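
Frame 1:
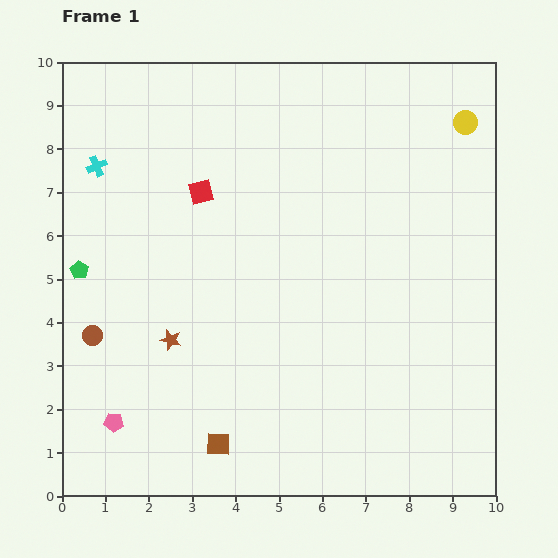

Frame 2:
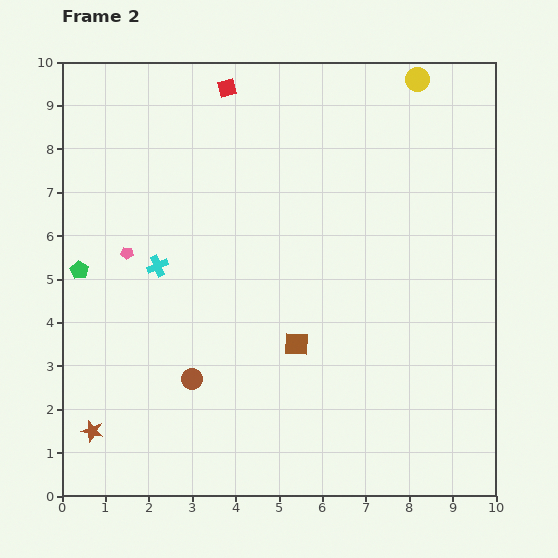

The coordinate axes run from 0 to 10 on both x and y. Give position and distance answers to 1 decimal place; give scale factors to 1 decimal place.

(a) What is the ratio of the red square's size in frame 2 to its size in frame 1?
0.7×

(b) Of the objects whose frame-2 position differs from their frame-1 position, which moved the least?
the yellow circle

(moved 1.5)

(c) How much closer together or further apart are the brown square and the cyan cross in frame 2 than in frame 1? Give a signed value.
-3.3

Distance in frame 1: 7.0. Distance in frame 2: 3.7.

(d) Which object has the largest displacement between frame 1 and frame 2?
the pink pentagon

(moved 3.9; next 2.9)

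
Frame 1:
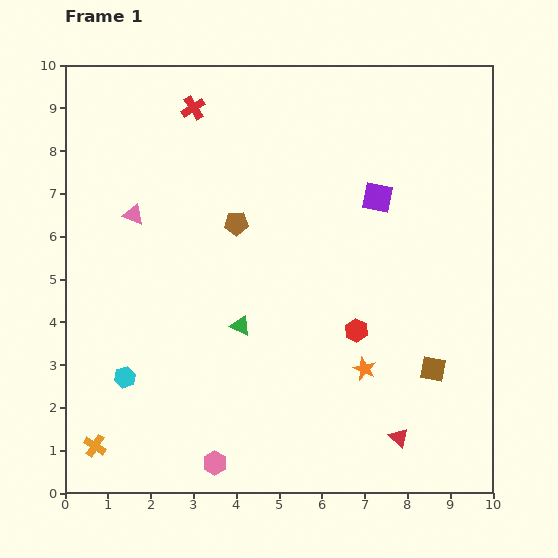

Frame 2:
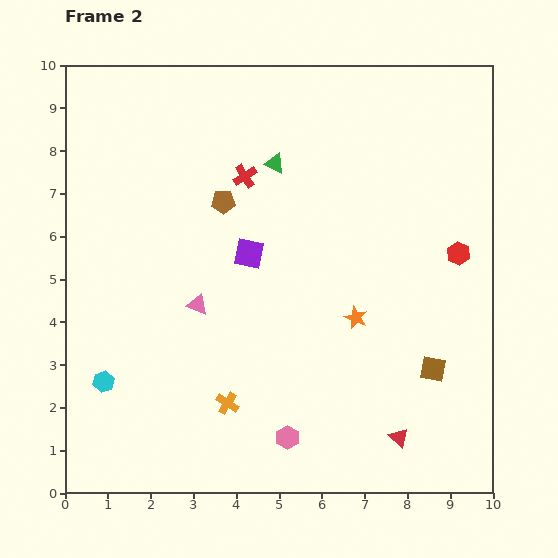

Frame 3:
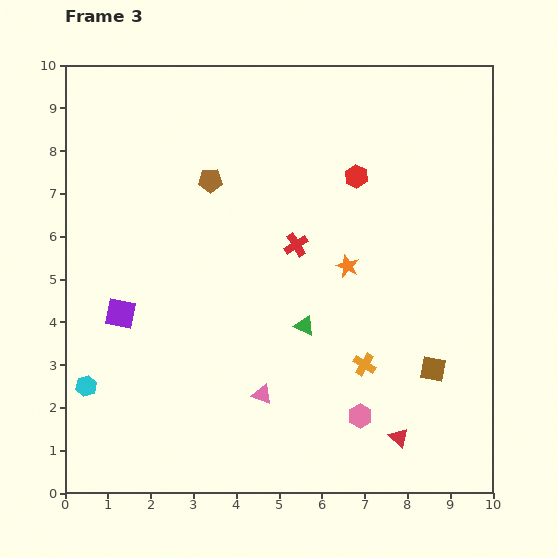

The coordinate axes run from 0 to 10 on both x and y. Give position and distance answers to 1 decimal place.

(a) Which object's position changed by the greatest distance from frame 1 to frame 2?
the green triangle

(moved 3.9; next 3.3)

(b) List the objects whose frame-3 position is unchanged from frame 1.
the brown square, the red triangle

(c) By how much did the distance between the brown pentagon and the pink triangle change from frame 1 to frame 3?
+2.7

Distance in frame 1: 2.4. Distance in frame 3: 5.1.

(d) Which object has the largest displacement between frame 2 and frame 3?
the green triangle

(moved 3.9; next 3.3)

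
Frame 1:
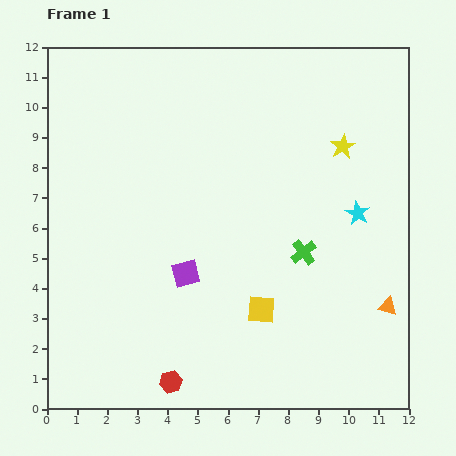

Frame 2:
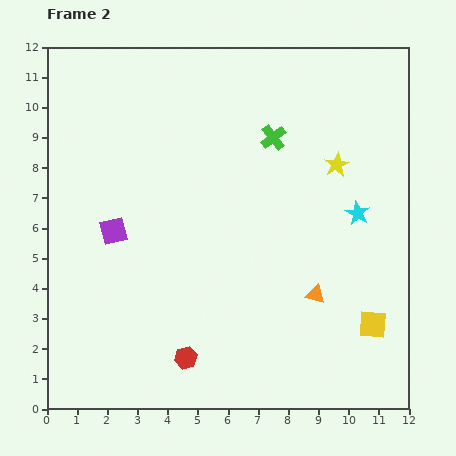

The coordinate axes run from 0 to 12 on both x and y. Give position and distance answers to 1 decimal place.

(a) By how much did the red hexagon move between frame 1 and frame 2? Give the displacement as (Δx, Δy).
(0.5, 0.8)

The red hexagon was at (4.1, 0.9) in frame 1 and (4.6, 1.7) in frame 2.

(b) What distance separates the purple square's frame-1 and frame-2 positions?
2.8

The purple square moved from (4.6, 4.5) to (2.2, 5.9), a distance of √(2.4² + 1.4²) ≈ 2.8.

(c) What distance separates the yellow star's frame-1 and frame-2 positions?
0.6

The yellow star moved from (9.8, 8.7) to (9.6, 8.1), a distance of √(0.2² + 0.6²) ≈ 0.6.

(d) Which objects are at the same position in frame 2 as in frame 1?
the cyan star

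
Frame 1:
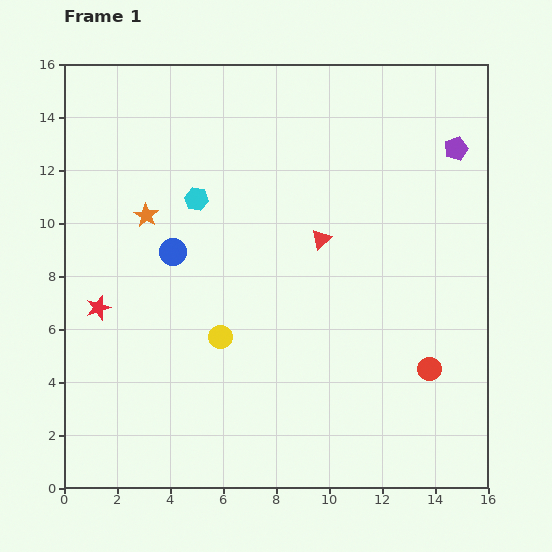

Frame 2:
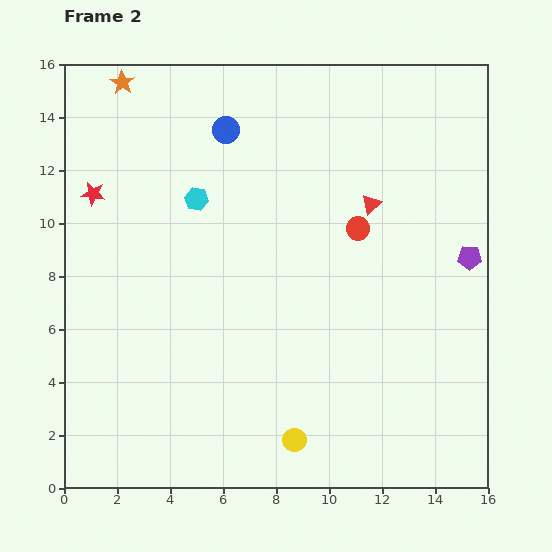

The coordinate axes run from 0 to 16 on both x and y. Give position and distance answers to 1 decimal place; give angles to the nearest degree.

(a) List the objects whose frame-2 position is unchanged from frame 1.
the cyan hexagon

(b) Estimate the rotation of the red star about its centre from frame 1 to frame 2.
26° clockwise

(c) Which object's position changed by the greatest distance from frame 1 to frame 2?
the red circle

(moved 5.9; next 5.1)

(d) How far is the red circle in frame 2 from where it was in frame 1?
5.9

The red circle moved from (13.8, 4.5) to (11.1, 9.8), a distance of √(2.7² + 5.3²) ≈ 5.9.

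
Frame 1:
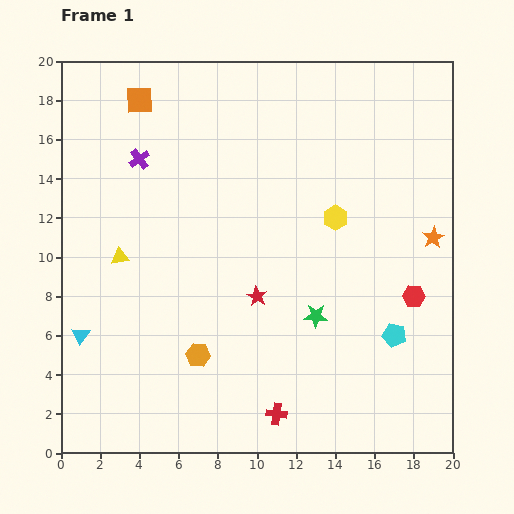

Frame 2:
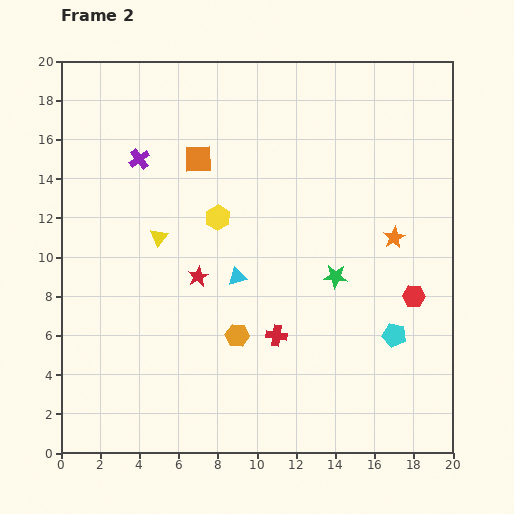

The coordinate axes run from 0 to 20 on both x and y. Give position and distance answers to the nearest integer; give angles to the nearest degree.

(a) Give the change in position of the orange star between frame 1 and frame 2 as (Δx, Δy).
(-2, 0)

The orange star was at (19, 11) in frame 1 and (17, 11) in frame 2.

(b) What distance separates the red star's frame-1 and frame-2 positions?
3

The red star moved from (10, 8) to (7, 9), a distance of √(3² + 1²) ≈ 3.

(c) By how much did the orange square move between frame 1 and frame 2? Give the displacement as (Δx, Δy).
(3, -3)

The orange square was at (4, 18) in frame 1 and (7, 15) in frame 2.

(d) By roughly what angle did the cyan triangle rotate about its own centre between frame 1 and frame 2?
41° clockwise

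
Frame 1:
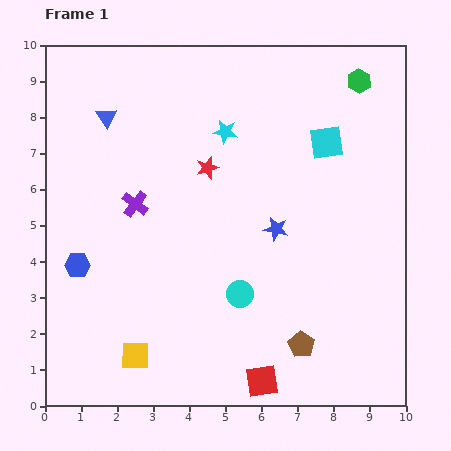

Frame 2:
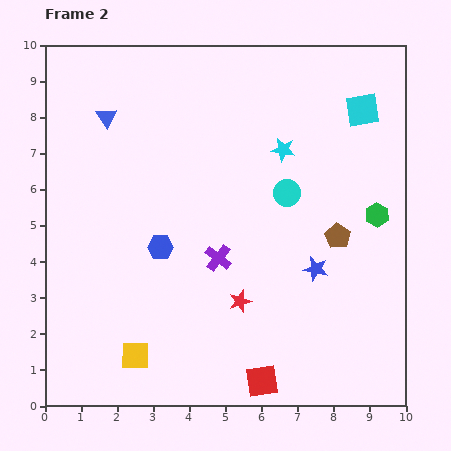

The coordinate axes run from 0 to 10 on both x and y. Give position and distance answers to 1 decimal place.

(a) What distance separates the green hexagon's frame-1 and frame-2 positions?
3.7

The green hexagon moved from (8.7, 9.0) to (9.2, 5.3), a distance of √(0.5² + 3.7²) ≈ 3.7.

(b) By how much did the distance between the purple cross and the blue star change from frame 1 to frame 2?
-1.3

Distance in frame 1: 4.0. Distance in frame 2: 2.7.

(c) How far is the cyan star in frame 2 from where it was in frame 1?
1.7

The cyan star moved from (5.0, 7.6) to (6.6, 7.1), a distance of √(1.6² + 0.5²) ≈ 1.7.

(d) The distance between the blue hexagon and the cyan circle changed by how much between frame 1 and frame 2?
-0.8

Distance in frame 1: 4.6. Distance in frame 2: 3.8.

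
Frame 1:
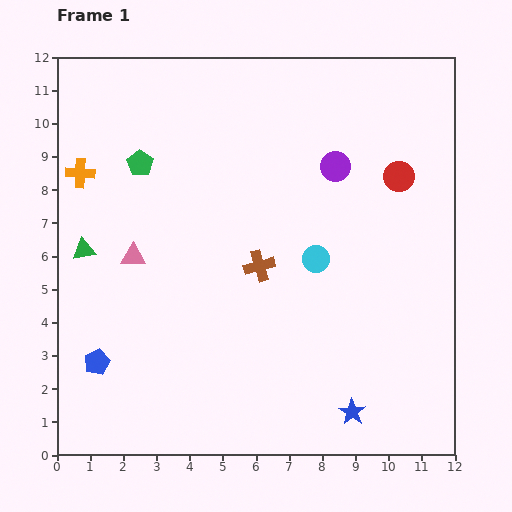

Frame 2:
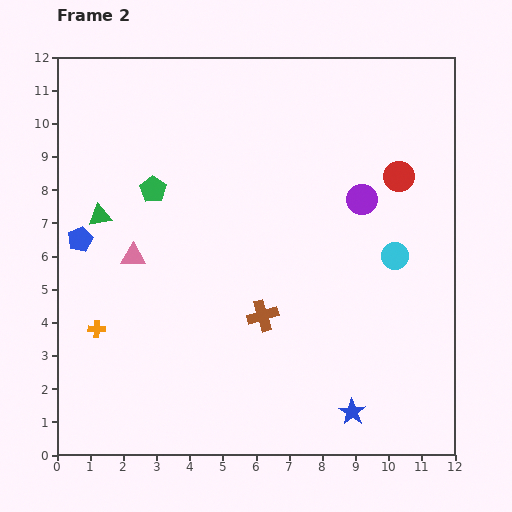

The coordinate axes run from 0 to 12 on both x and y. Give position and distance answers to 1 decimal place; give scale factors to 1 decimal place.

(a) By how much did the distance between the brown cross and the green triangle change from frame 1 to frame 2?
+0.4

Distance in frame 1: 5.3. Distance in frame 2: 5.7.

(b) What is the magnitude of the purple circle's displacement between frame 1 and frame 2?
1.3

The purple circle moved from (8.4, 8.7) to (9.2, 7.7), a distance of √(0.8² + 1.0²) ≈ 1.3.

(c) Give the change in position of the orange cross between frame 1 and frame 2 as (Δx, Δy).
(0.5, -4.7)

The orange cross was at (0.7, 8.5) in frame 1 and (1.2, 3.8) in frame 2.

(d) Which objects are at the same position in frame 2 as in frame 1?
the red circle, the pink triangle, the blue star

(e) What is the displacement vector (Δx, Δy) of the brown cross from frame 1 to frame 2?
(0.1, -1.5)

The brown cross was at (6.1, 5.7) in frame 1 and (6.2, 4.2) in frame 2.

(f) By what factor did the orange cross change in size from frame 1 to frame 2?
0.6×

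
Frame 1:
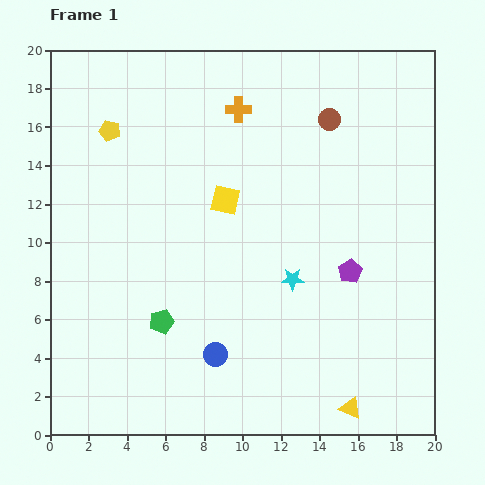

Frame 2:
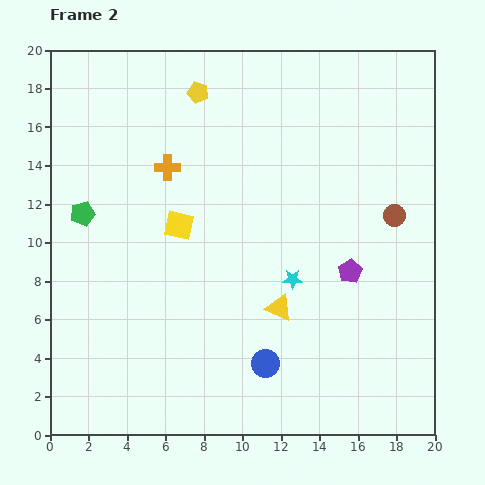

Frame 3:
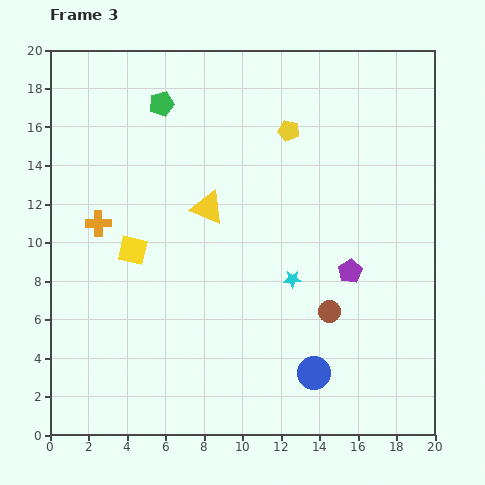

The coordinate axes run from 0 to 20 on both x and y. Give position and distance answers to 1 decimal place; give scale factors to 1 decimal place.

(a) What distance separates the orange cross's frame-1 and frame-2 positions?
4.8

The orange cross moved from (9.8, 16.9) to (6.1, 13.9), a distance of √(3.7² + 3.0²) ≈ 4.8.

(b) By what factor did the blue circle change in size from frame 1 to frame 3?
1.4×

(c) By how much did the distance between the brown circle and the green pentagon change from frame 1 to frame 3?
+0.3

Distance in frame 1: 13.6. Distance in frame 3: 13.9.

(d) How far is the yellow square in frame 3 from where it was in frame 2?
2.7

The yellow square moved from (6.7, 10.9) to (4.3, 9.6), a distance of √(2.4² + 1.3²) ≈ 2.7.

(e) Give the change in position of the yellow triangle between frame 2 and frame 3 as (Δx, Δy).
(-3.7, 5.2)

The yellow triangle was at (11.9, 6.6) in frame 2 and (8.2, 11.8) in frame 3.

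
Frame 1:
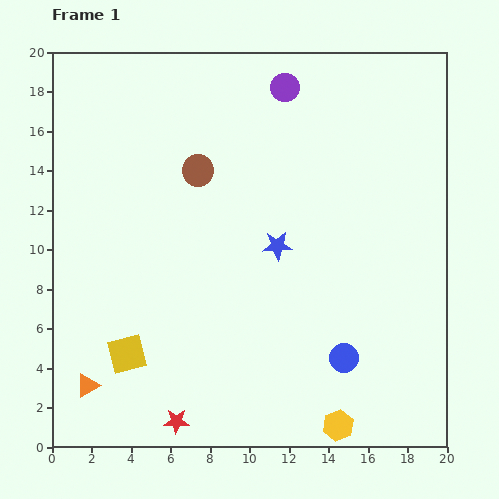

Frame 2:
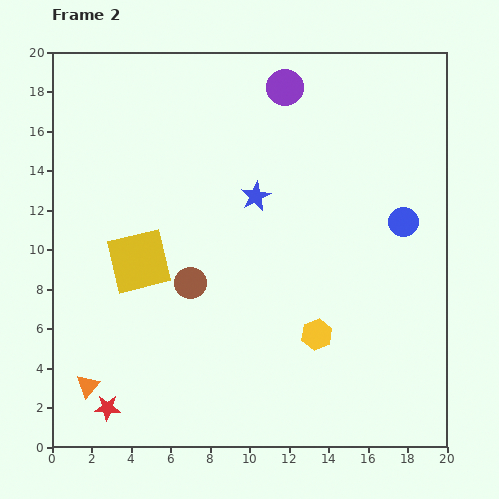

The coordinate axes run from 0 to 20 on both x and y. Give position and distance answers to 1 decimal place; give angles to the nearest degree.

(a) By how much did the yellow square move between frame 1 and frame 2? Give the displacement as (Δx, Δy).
(0.6, 4.7)

The yellow square was at (3.8, 4.7) in frame 1 and (4.4, 9.4) in frame 2.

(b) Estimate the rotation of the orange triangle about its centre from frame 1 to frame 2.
19° counter-clockwise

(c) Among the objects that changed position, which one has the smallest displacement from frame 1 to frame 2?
the blue star

(moved 2.7)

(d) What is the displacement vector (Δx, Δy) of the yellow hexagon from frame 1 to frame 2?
(-1.1, 4.6)

The yellow hexagon was at (14.5, 1.1) in frame 1 and (13.4, 5.7) in frame 2.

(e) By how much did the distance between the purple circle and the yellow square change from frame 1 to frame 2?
-4.2

Distance in frame 1: 15.7. Distance in frame 2: 11.5.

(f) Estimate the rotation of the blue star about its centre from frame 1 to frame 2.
25° counter-clockwise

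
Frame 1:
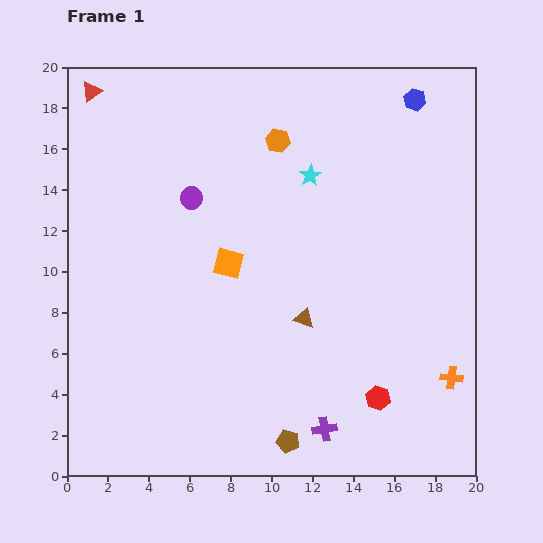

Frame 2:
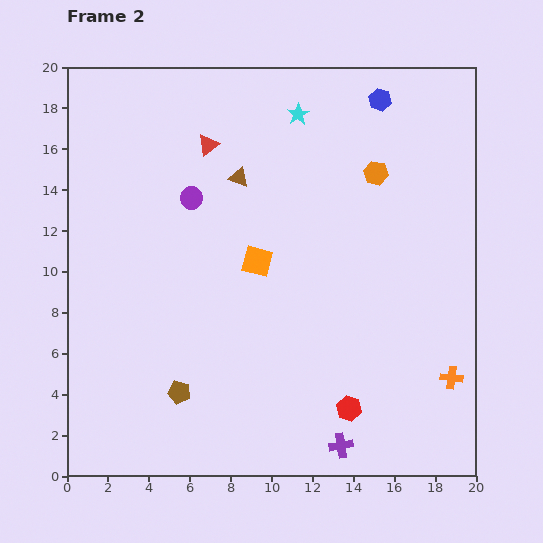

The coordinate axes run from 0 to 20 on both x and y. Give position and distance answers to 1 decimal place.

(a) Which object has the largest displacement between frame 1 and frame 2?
the brown triangle

(moved 7.6; next 6.3)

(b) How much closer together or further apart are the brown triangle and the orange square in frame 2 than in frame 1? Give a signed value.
-0.4

Distance in frame 1: 4.6. Distance in frame 2: 4.2.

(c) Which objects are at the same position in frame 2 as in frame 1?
the orange cross, the purple circle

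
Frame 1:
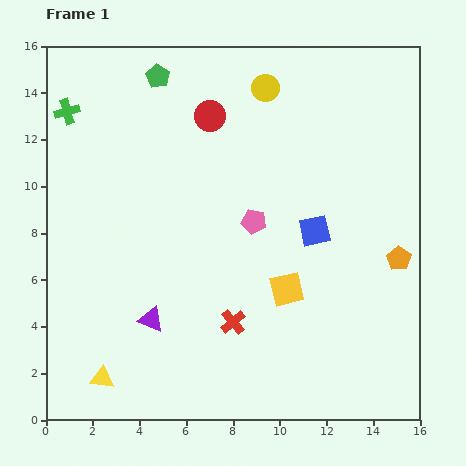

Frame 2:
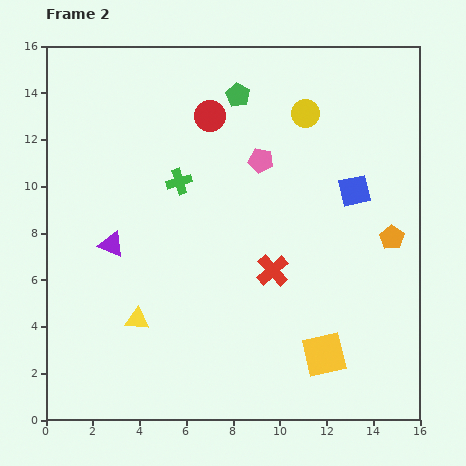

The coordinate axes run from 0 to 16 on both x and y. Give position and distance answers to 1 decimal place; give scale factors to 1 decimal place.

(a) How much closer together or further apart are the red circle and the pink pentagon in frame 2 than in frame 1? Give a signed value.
-2.0

Distance in frame 1: 4.9. Distance in frame 2: 2.9.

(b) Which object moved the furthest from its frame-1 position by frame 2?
the green cross

(moved 5.7; next 3.6)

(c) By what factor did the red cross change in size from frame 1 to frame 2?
1.3×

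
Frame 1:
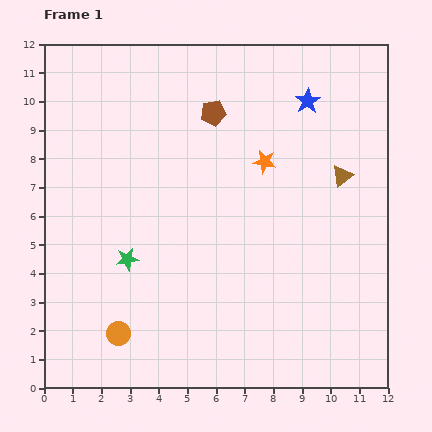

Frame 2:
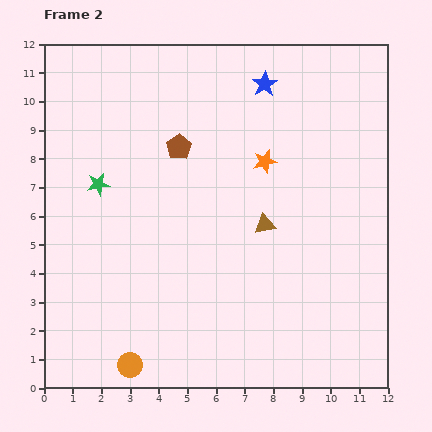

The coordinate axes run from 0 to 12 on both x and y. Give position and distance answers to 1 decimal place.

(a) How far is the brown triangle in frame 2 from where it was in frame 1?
3.2

The brown triangle moved from (10.4, 7.4) to (7.7, 5.7), a distance of √(2.7² + 1.7²) ≈ 3.2.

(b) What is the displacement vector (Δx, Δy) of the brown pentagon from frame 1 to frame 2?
(-1.2, -1.2)

The brown pentagon was at (5.9, 9.6) in frame 1 and (4.7, 8.4) in frame 2.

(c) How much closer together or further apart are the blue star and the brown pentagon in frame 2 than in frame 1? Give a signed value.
+0.4

Distance in frame 1: 3.3. Distance in frame 2: 3.7.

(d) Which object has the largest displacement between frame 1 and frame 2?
the brown triangle

(moved 3.2; next 2.8)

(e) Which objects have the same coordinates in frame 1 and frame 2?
the orange star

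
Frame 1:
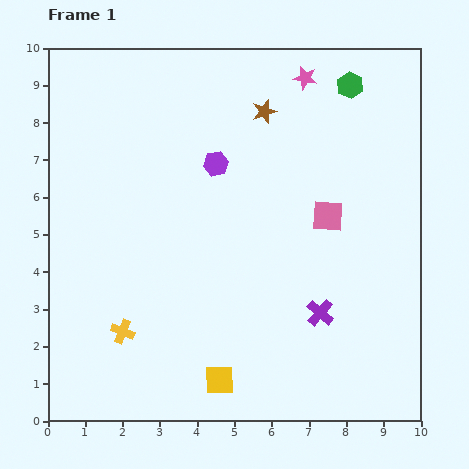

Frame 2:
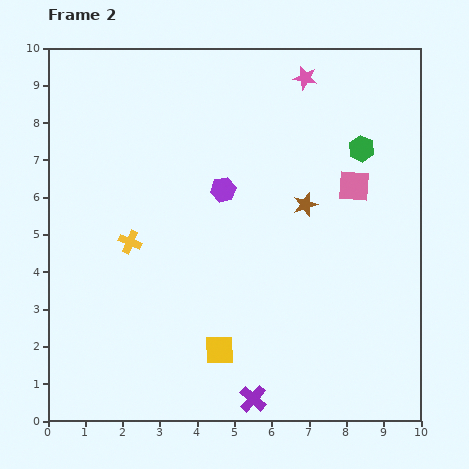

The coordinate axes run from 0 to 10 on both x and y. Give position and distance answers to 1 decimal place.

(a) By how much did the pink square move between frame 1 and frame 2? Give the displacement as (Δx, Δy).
(0.7, 0.8)

The pink square was at (7.5, 5.5) in frame 1 and (8.2, 6.3) in frame 2.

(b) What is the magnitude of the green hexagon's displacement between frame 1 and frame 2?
1.7

The green hexagon moved from (8.1, 9.0) to (8.4, 7.3), a distance of √(0.3² + 1.7²) ≈ 1.7.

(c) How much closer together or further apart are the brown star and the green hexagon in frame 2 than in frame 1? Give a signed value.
-0.3

Distance in frame 1: 2.4. Distance in frame 2: 2.1.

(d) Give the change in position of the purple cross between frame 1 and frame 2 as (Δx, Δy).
(-1.8, -2.3)

The purple cross was at (7.3, 2.9) in frame 1 and (5.5, 0.6) in frame 2.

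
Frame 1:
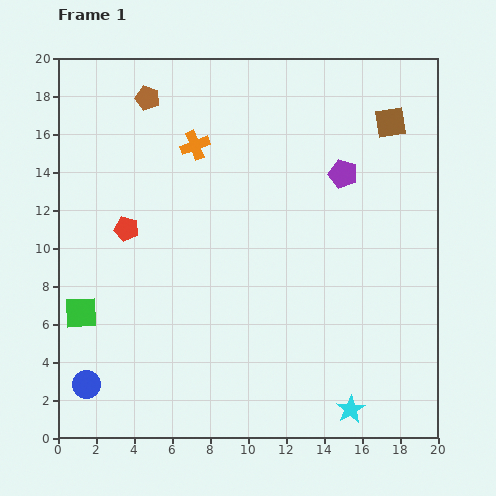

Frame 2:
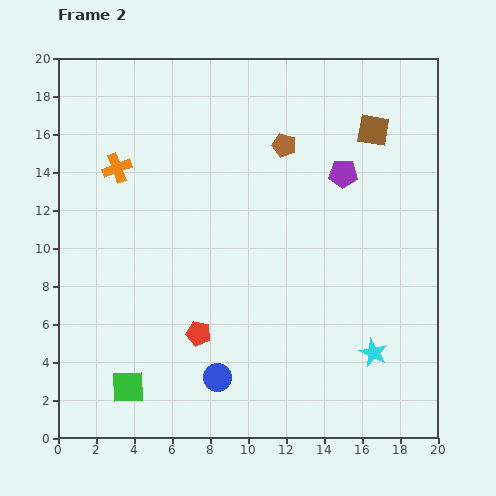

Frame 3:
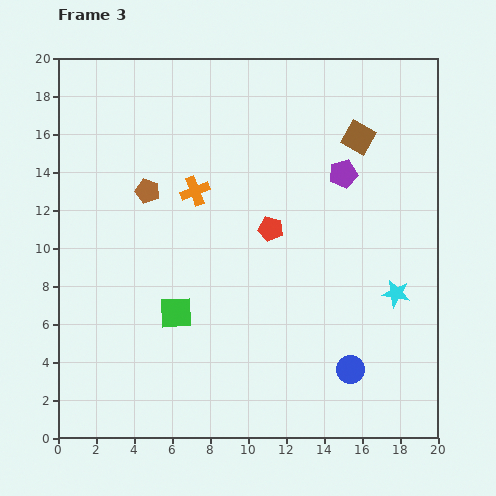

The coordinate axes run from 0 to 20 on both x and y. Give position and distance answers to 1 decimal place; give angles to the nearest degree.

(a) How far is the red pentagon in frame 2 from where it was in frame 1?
6.7

The red pentagon moved from (3.6, 11.0) to (7.4, 5.5), a distance of √(3.8² + 5.5²) ≈ 6.7.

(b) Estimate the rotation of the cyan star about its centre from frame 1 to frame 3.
30° counter-clockwise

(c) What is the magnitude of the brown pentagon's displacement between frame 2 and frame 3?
7.6

The brown pentagon moved from (11.9, 15.4) to (4.7, 13.0), a distance of √(7.2² + 2.4²) ≈ 7.6.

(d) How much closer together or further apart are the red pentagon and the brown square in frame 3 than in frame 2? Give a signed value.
-7.5

Distance in frame 2: 14.1. Distance in frame 3: 6.6.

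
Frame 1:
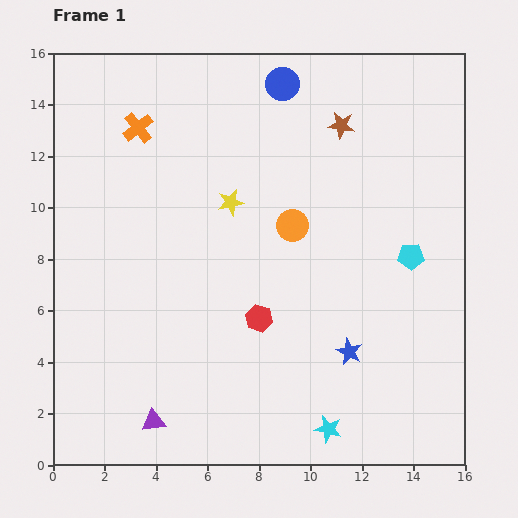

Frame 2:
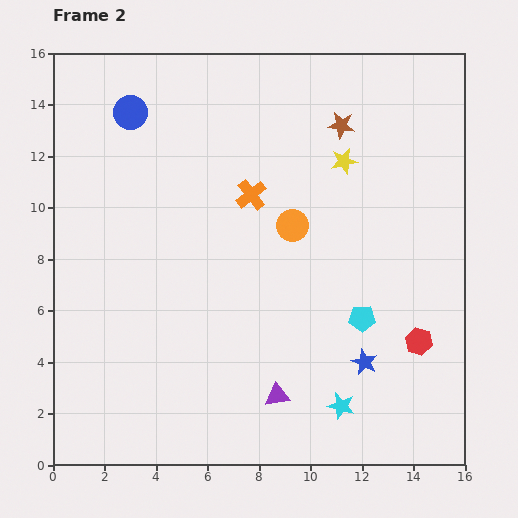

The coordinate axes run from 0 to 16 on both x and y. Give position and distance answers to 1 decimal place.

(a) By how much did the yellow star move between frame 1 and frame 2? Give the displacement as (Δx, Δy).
(4.4, 1.6)

The yellow star was at (6.9, 10.2) in frame 1 and (11.3, 11.8) in frame 2.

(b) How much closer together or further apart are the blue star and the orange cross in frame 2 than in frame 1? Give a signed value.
-4.2

Distance in frame 1: 12.0. Distance in frame 2: 7.8.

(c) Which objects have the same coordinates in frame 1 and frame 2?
the brown star, the orange circle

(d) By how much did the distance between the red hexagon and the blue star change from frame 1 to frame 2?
-1.5

Distance in frame 1: 3.7. Distance in frame 2: 2.2.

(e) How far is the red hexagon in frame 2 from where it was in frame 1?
6.3

The red hexagon moved from (8.0, 5.7) to (14.2, 4.8), a distance of √(6.2² + 0.9²) ≈ 6.3.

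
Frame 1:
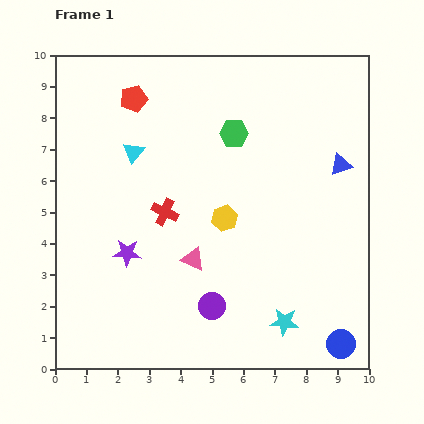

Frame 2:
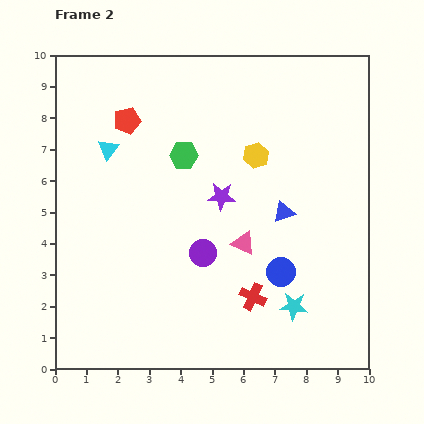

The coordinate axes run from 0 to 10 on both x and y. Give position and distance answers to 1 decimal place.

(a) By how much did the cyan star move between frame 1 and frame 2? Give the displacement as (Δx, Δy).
(0.3, 0.5)

The cyan star was at (7.3, 1.5) in frame 1 and (7.6, 2.0) in frame 2.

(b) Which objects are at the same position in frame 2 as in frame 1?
none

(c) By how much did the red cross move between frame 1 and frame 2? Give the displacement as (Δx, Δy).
(2.8, -2.7)

The red cross was at (3.5, 5.0) in frame 1 and (6.3, 2.3) in frame 2.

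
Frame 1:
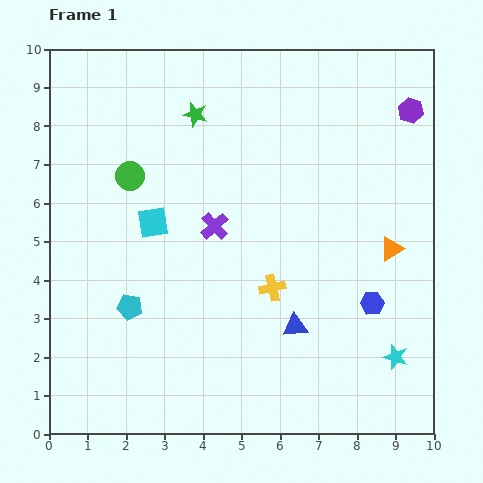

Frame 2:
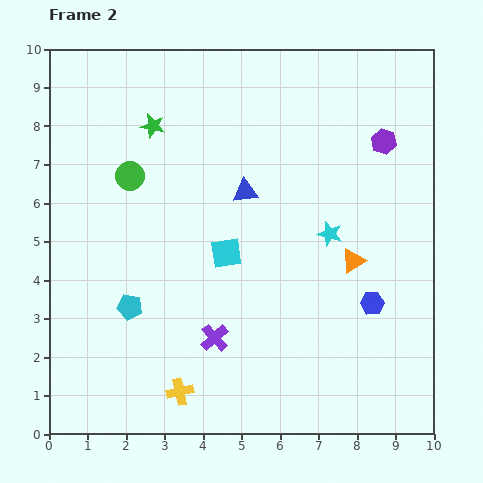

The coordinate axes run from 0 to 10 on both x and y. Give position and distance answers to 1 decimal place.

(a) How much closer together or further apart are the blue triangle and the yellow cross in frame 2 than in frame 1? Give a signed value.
+4.3

Distance in frame 1: 1.2. Distance in frame 2: 5.5.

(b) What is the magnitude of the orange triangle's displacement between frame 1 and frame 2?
1.0

The orange triangle moved from (8.9, 4.8) to (7.9, 4.5), a distance of √(1.0² + 0.3²) ≈ 1.0.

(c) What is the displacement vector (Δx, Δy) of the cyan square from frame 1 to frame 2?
(1.9, -0.8)

The cyan square was at (2.7, 5.5) in frame 1 and (4.6, 4.7) in frame 2.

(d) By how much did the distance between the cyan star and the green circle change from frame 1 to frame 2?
-2.9

Distance in frame 1: 8.3. Distance in frame 2: 5.4.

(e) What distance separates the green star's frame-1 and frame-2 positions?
1.1

The green star moved from (3.8, 8.3) to (2.7, 8.0), a distance of √(1.1² + 0.3²) ≈ 1.1.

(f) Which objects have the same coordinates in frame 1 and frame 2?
the cyan pentagon, the blue hexagon, the green circle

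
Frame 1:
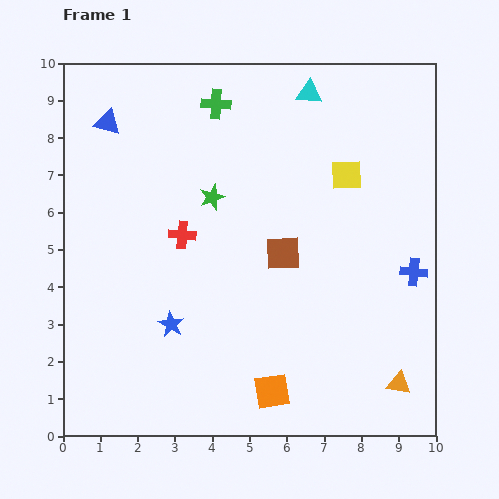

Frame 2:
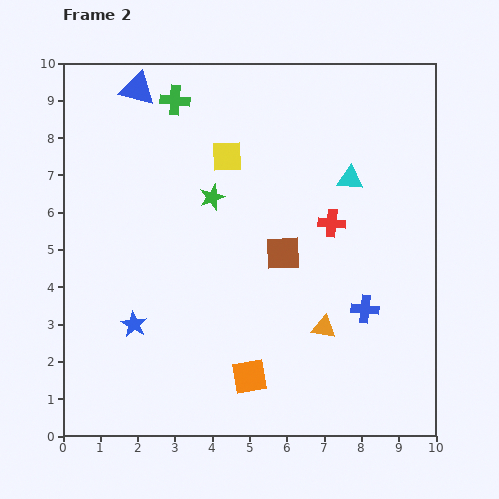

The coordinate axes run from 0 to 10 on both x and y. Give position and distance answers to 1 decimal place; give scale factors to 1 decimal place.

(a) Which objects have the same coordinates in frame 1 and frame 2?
the green star, the brown square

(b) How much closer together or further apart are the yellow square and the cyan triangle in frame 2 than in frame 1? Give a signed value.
+1.0

Distance in frame 1: 2.4. Distance in frame 2: 3.4.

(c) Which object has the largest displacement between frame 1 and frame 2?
the red cross

(moved 4.0; next 3.2)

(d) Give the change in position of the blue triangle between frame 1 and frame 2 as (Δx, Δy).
(0.8, 0.9)

The blue triangle was at (1.2, 8.4) in frame 1 and (2.0, 9.3) in frame 2.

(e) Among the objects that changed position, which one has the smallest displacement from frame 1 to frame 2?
the orange square

(moved 0.7)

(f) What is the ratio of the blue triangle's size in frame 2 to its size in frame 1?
1.3×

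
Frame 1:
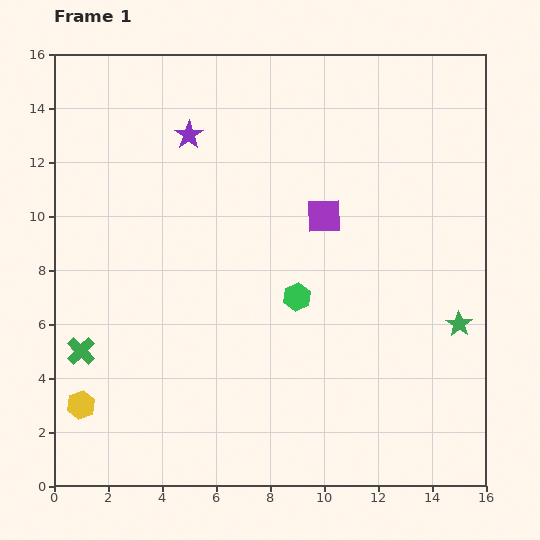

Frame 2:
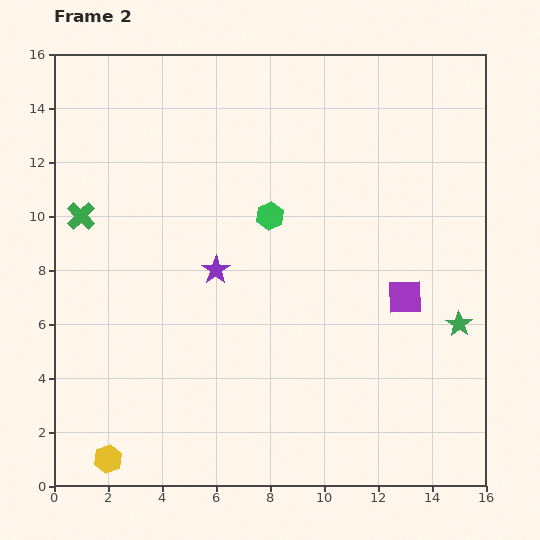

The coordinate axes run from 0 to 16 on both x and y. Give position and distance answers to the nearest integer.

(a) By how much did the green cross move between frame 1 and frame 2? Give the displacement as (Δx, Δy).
(0, 5)

The green cross was at (1, 5) in frame 1 and (1, 10) in frame 2.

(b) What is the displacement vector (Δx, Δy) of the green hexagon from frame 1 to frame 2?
(-1, 3)

The green hexagon was at (9, 7) in frame 1 and (8, 10) in frame 2.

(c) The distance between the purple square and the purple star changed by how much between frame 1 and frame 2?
+1

Distance in frame 1: 6. Distance in frame 2: 7.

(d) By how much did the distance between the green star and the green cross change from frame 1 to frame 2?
+1

Distance in frame 1: 14. Distance in frame 2: 15.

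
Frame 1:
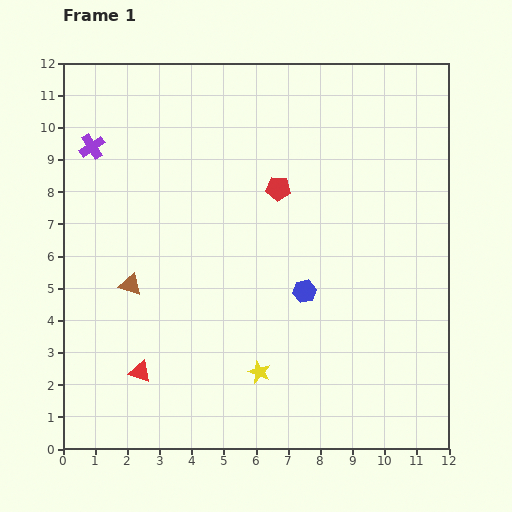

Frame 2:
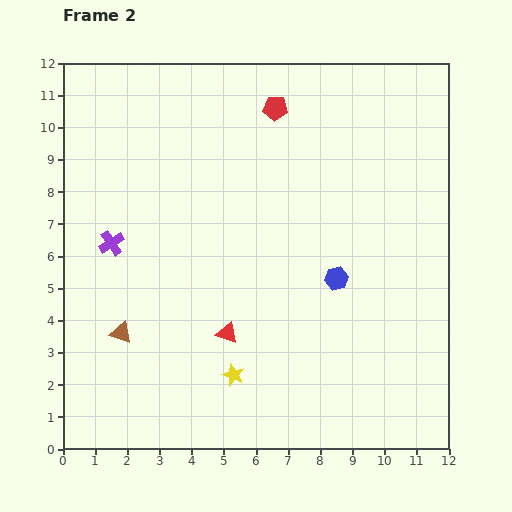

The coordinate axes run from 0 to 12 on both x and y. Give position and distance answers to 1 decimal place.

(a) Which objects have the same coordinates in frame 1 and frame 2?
none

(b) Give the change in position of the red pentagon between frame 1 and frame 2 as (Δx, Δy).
(-0.1, 2.5)

The red pentagon was at (6.7, 8.1) in frame 1 and (6.6, 10.6) in frame 2.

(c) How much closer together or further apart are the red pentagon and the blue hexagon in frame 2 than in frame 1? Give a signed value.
+2.3

Distance in frame 1: 3.3. Distance in frame 2: 5.6.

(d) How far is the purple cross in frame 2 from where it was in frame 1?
3.1

The purple cross moved from (0.9, 9.4) to (1.5, 6.4), a distance of √(0.6² + 3.0²) ≈ 3.1.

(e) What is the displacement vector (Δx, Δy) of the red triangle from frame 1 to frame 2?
(2.7, 1.2)

The red triangle was at (2.4, 2.4) in frame 1 and (5.1, 3.6) in frame 2.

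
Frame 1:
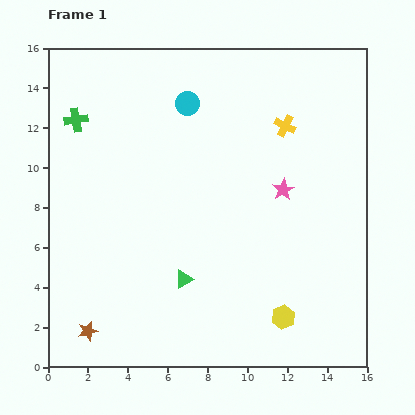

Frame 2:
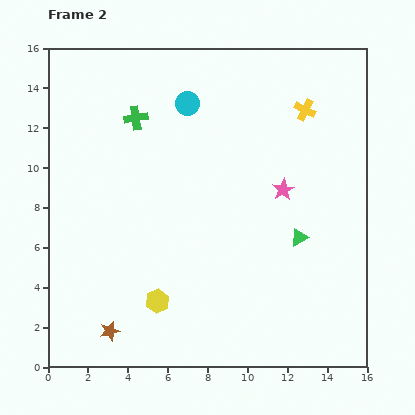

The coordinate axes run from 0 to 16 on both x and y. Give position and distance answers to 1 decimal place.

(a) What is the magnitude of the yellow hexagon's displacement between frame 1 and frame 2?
6.4

The yellow hexagon moved from (11.8, 2.5) to (5.5, 3.3), a distance of √(6.3² + 0.8²) ≈ 6.4.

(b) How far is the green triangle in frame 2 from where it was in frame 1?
6.2

The green triangle moved from (6.8, 4.4) to (12.6, 6.5), a distance of √(5.8² + 2.1²) ≈ 6.2.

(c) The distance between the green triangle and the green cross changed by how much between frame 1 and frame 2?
+0.5

Distance in frame 1: 9.7. Distance in frame 2: 10.2.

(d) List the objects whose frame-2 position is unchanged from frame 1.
the pink star, the cyan circle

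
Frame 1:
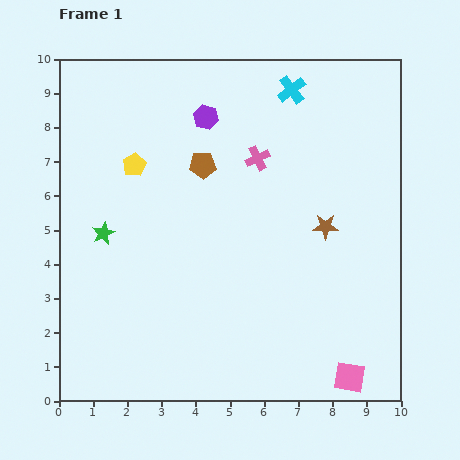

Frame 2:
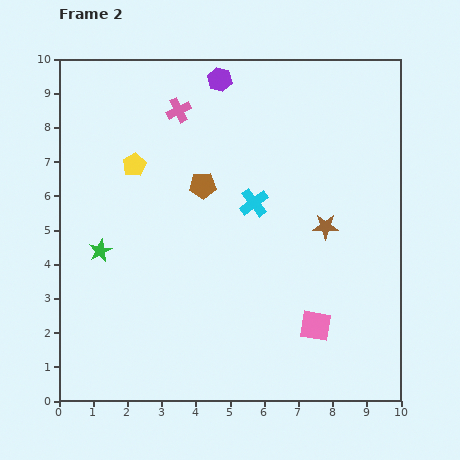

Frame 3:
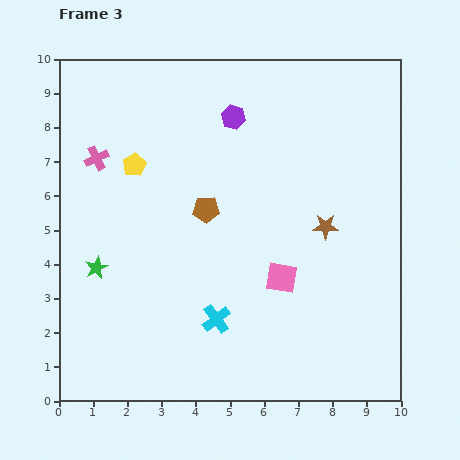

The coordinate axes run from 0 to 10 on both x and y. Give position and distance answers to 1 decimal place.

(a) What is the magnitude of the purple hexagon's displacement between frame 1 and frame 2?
1.2

The purple hexagon moved from (4.3, 8.3) to (4.7, 9.4), a distance of √(0.4² + 1.1²) ≈ 1.2.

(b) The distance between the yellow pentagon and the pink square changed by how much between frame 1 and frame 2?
-1.7

Distance in frame 1: 8.8. Distance in frame 2: 7.1.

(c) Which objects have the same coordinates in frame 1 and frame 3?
the yellow pentagon, the brown star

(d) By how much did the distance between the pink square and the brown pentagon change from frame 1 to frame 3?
-4.5

Distance in frame 1: 7.5. Distance in frame 3: 3.0.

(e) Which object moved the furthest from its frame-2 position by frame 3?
the cyan cross

(moved 3.6; next 2.8)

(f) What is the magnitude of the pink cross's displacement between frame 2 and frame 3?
2.8

The pink cross moved from (3.5, 8.5) to (1.1, 7.1), a distance of √(2.4² + 1.4²) ≈ 2.8.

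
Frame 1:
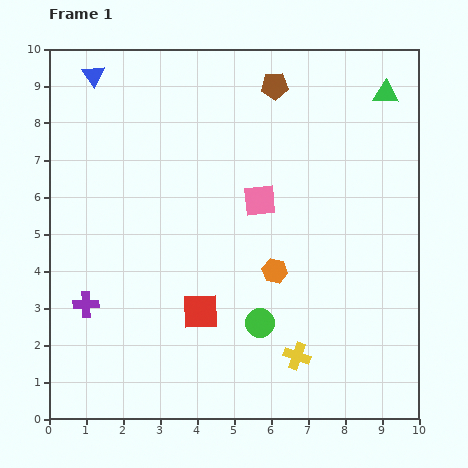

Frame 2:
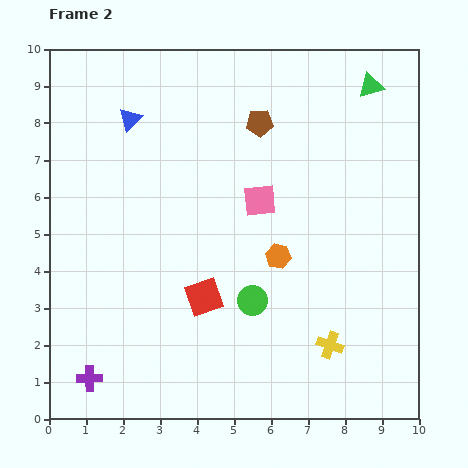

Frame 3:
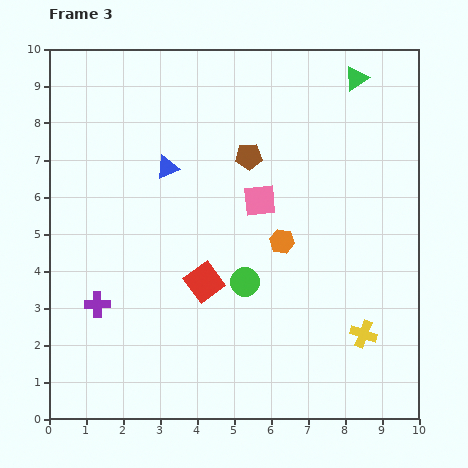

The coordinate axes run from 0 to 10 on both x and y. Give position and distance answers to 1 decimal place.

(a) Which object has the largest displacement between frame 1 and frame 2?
the purple cross

(moved 2.0; next 1.6)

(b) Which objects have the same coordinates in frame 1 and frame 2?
the pink square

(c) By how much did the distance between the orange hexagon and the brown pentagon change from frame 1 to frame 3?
-2.5

Distance in frame 1: 5.0. Distance in frame 3: 2.5.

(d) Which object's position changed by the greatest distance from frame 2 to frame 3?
the purple cross

(moved 2.0; next 1.6)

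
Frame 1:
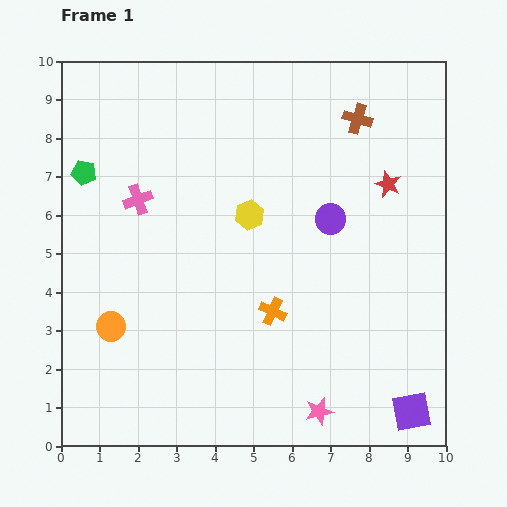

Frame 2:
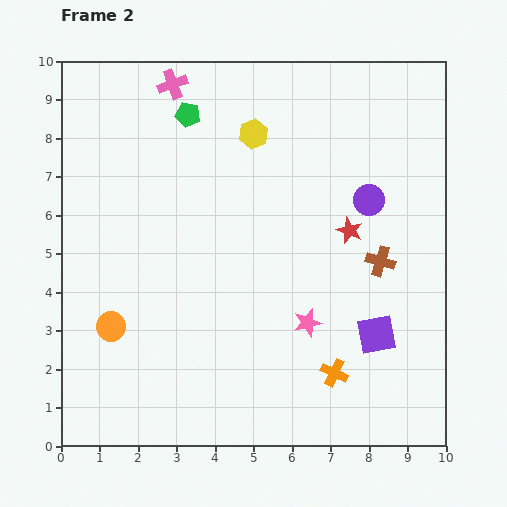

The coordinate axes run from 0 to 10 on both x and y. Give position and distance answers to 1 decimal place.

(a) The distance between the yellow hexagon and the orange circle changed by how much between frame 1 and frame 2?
+1.6

Distance in frame 1: 4.6. Distance in frame 2: 6.2.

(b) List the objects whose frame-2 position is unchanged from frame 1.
the orange circle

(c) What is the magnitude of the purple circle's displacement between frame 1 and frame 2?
1.1

The purple circle moved from (7.0, 5.9) to (8.0, 6.4), a distance of √(1.0² + 0.5²) ≈ 1.1.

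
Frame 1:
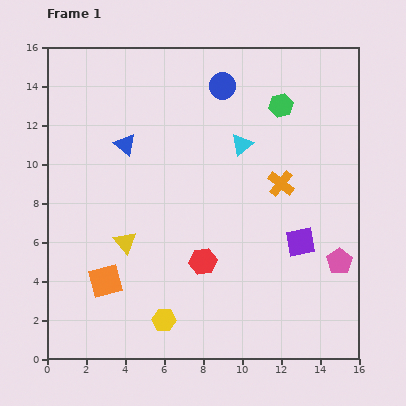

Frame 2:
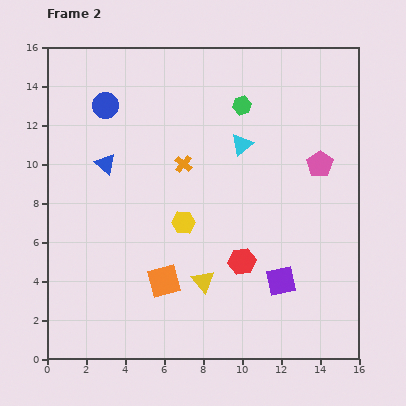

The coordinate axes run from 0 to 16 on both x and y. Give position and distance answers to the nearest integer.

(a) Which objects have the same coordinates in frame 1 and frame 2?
the cyan triangle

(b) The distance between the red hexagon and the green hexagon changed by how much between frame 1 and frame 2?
-1

Distance in frame 1: 9. Distance in frame 2: 8.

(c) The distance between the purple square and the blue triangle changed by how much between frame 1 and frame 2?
+1

Distance in frame 1: 10. Distance in frame 2: 11.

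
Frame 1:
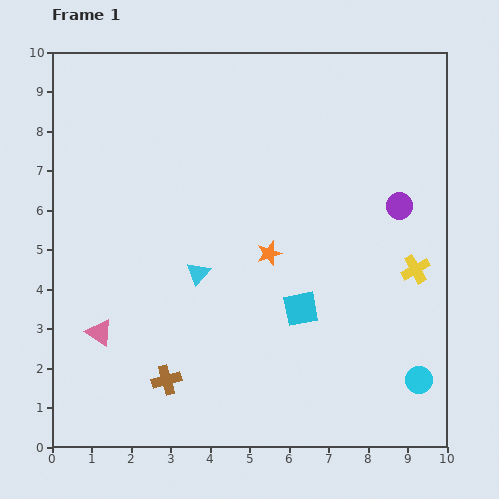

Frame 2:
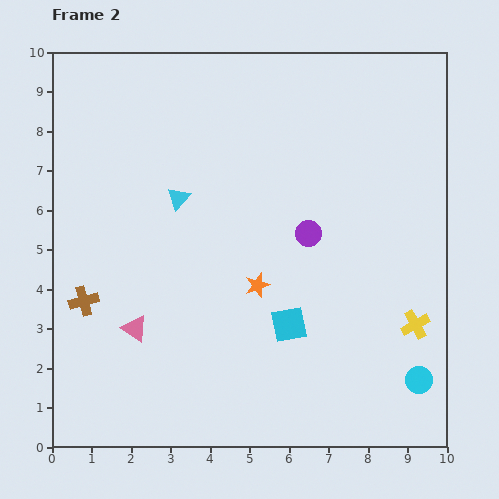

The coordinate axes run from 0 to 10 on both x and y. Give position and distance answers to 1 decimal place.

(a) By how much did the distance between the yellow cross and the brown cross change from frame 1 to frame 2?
+1.5

Distance in frame 1: 6.9. Distance in frame 2: 8.4.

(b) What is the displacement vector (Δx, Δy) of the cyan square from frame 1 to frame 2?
(-0.3, -0.4)

The cyan square was at (6.3, 3.5) in frame 1 and (6.0, 3.1) in frame 2.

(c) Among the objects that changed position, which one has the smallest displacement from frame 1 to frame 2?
the cyan square

(moved 0.5)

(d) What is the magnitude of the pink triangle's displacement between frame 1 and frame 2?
0.9

The pink triangle moved from (1.2, 2.9) to (2.1, 3.0), a distance of √(0.9² + 0.1²) ≈ 0.9.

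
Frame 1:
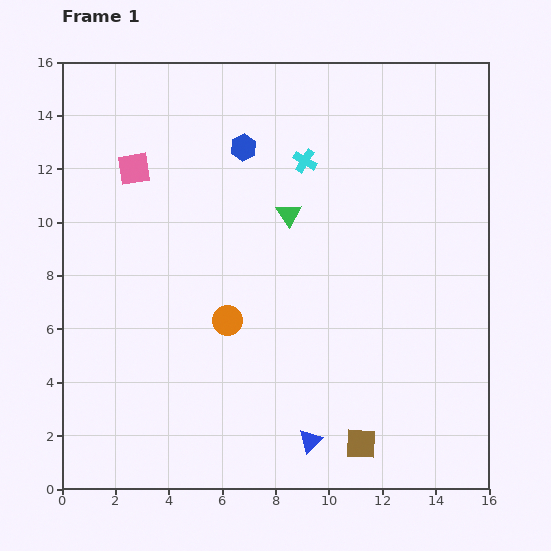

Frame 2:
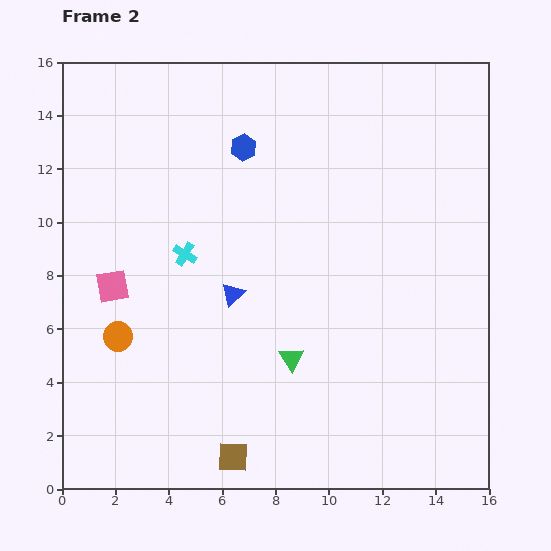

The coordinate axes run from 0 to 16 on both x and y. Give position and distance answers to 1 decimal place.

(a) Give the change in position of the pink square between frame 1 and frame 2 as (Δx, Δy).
(-0.8, -4.4)

The pink square was at (2.7, 12.0) in frame 1 and (1.9, 7.6) in frame 2.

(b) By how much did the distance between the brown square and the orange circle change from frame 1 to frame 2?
-0.6

Distance in frame 1: 6.8. Distance in frame 2: 6.2.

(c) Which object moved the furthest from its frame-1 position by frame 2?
the blue triangle

(moved 6.2; next 5.7)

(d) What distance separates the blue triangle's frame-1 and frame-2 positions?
6.2

The blue triangle moved from (9.3, 1.8) to (6.4, 7.3), a distance of √(2.9² + 5.5²) ≈ 6.2.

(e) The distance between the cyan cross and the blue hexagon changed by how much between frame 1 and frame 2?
+2.2

Distance in frame 1: 2.4. Distance in frame 2: 4.6.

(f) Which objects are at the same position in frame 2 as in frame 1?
the blue hexagon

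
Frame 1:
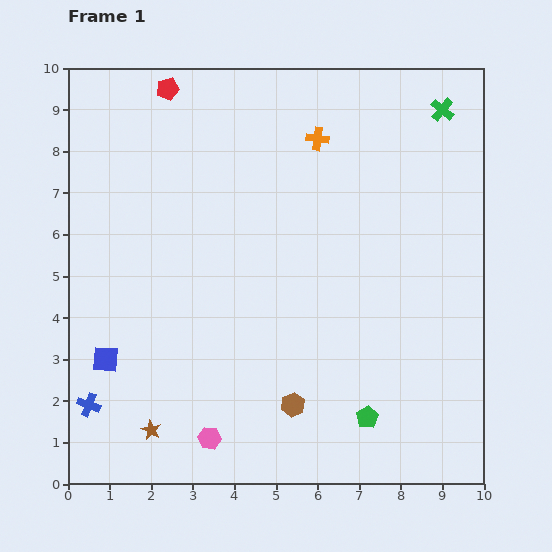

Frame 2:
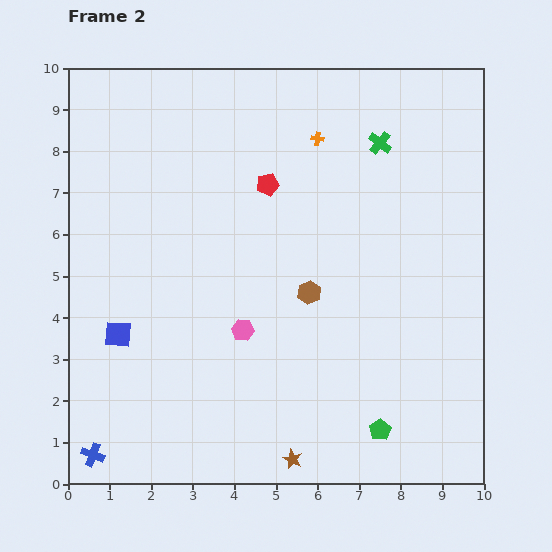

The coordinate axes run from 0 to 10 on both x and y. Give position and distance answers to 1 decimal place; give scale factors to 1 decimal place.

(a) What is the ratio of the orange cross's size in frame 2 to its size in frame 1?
0.6×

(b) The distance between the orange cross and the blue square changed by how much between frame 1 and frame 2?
-0.7

Distance in frame 1: 7.4. Distance in frame 2: 6.7.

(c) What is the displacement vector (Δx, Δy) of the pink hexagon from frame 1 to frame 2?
(0.8, 2.6)

The pink hexagon was at (3.4, 1.1) in frame 1 and (4.2, 3.7) in frame 2.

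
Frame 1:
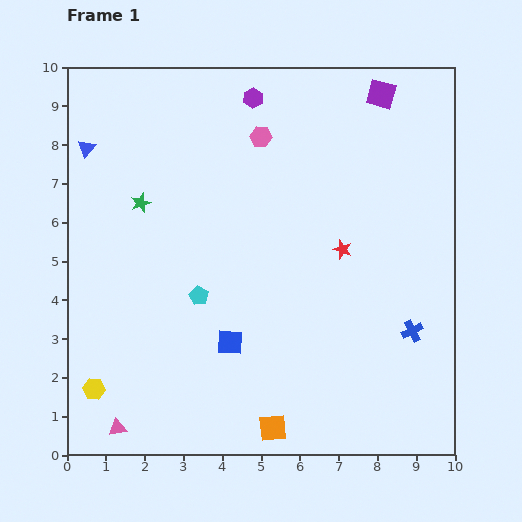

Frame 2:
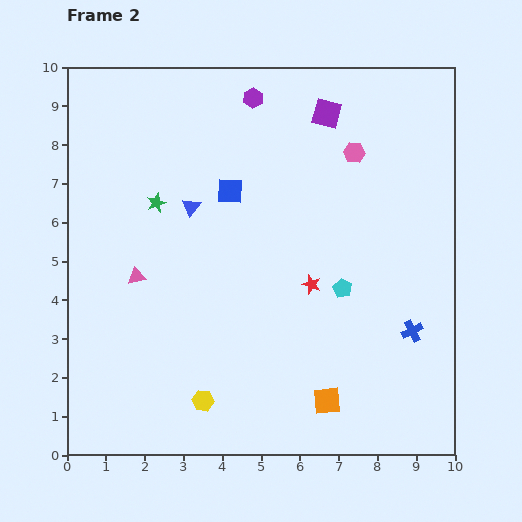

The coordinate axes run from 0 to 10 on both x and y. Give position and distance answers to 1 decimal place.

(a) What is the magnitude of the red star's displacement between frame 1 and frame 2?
1.2

The red star moved from (7.1, 5.3) to (6.3, 4.4), a distance of √(0.8² + 0.9²) ≈ 1.2.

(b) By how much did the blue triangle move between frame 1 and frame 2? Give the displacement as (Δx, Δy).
(2.7, -1.5)

The blue triangle was at (0.5, 7.9) in frame 1 and (3.2, 6.4) in frame 2.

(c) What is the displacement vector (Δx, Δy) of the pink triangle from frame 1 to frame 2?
(0.5, 3.9)

The pink triangle was at (1.3, 0.7) in frame 1 and (1.8, 4.6) in frame 2.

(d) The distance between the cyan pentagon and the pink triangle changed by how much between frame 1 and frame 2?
+1.3

Distance in frame 1: 4.0. Distance in frame 2: 5.3.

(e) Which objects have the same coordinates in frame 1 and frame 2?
the purple hexagon, the blue cross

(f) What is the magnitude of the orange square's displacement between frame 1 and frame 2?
1.6

The orange square moved from (5.3, 0.7) to (6.7, 1.4), a distance of √(1.4² + 0.7²) ≈ 1.6.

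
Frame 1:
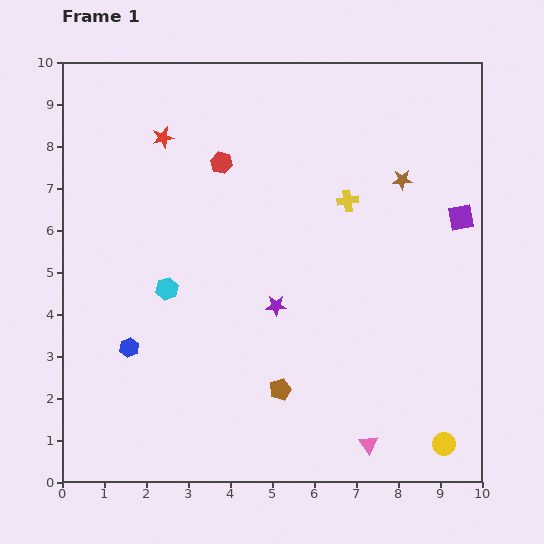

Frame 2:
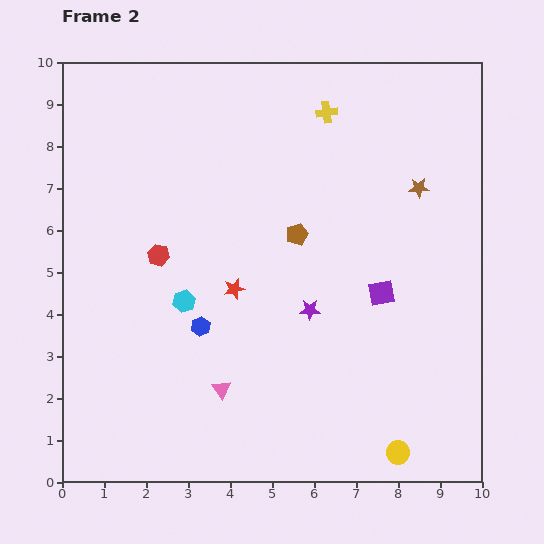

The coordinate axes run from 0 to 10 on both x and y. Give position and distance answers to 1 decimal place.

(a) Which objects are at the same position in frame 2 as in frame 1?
none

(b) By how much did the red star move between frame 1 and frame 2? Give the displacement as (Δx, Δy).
(1.7, -3.6)

The red star was at (2.4, 8.2) in frame 1 and (4.1, 4.6) in frame 2.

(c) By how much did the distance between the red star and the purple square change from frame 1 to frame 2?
-3.8

Distance in frame 1: 7.3. Distance in frame 2: 3.5.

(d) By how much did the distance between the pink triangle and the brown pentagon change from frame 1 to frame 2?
+1.6

Distance in frame 1: 2.5. Distance in frame 2: 4.1.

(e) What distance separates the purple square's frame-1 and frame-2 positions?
2.6

The purple square moved from (9.5, 6.3) to (7.6, 4.5), a distance of √(1.9² + 1.8²) ≈ 2.6.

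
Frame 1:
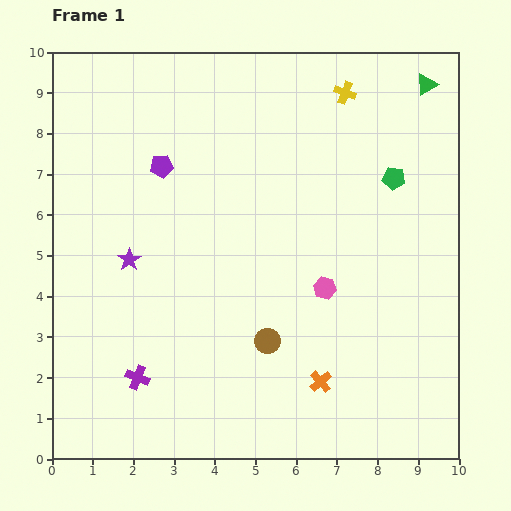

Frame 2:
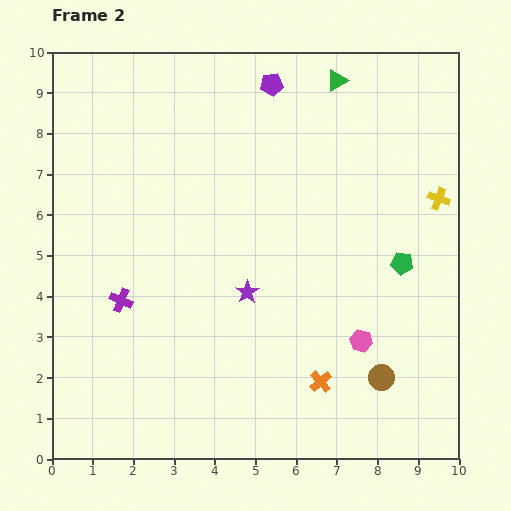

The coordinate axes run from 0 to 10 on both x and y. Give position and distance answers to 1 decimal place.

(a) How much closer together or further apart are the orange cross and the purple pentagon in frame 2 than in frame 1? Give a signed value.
+0.8

Distance in frame 1: 6.6. Distance in frame 2: 7.4.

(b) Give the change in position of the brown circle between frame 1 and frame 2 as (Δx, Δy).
(2.8, -0.9)

The brown circle was at (5.3, 2.9) in frame 1 and (8.1, 2.0) in frame 2.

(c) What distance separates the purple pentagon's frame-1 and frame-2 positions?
3.4

The purple pentagon moved from (2.7, 7.2) to (5.4, 9.2), a distance of √(2.7² + 2.0²) ≈ 3.4.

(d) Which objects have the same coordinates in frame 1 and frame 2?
the orange cross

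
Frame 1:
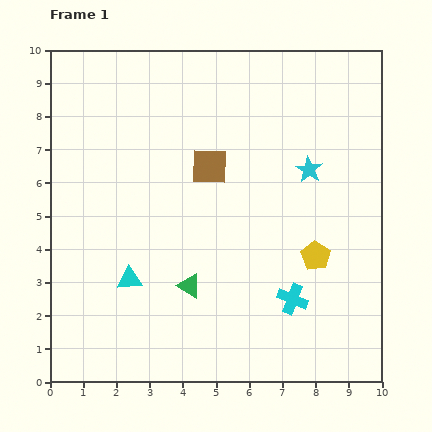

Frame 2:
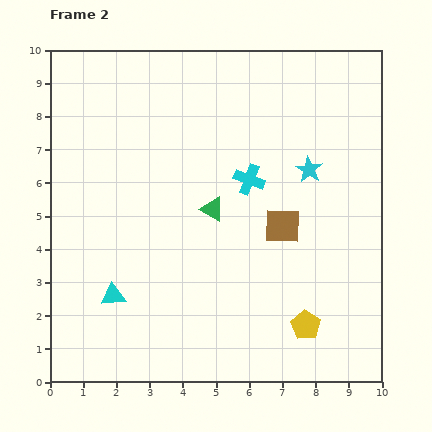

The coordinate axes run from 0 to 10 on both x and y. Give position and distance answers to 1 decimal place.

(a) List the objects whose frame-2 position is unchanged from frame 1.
the cyan star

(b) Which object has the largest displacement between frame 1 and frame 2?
the cyan cross

(moved 3.8; next 2.8)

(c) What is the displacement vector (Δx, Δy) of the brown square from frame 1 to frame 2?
(2.2, -1.8)

The brown square was at (4.8, 6.5) in frame 1 and (7.0, 4.7) in frame 2.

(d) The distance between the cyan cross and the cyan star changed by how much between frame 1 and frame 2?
-2.1

Distance in frame 1: 3.9. Distance in frame 2: 1.8.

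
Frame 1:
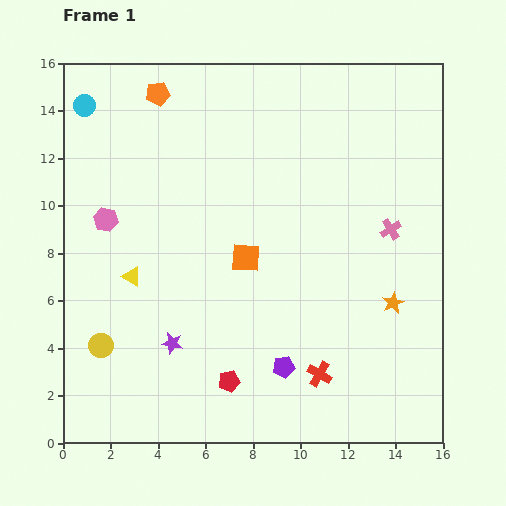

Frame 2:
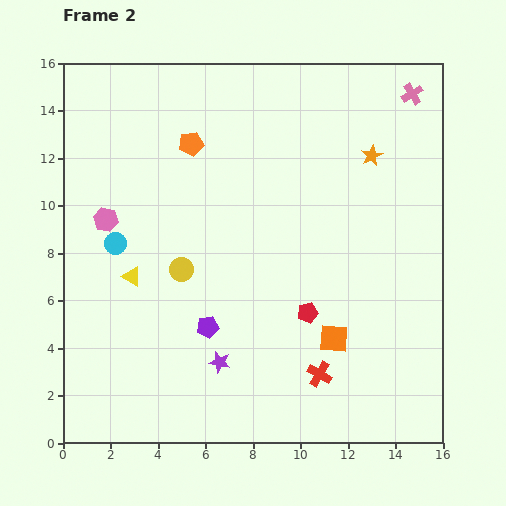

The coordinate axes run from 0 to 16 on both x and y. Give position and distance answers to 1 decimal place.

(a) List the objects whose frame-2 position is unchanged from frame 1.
the pink hexagon, the red cross, the yellow triangle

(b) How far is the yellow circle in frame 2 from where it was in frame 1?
4.7

The yellow circle moved from (1.6, 4.1) to (5.0, 7.3), a distance of √(3.4² + 3.2²) ≈ 4.7.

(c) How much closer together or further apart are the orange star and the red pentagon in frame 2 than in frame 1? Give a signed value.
-0.5

Distance in frame 1: 7.6. Distance in frame 2: 7.1.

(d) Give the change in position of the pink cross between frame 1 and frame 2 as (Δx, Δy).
(0.9, 5.7)

The pink cross was at (13.8, 9.0) in frame 1 and (14.7, 14.7) in frame 2.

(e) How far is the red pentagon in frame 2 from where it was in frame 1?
4.4

The red pentagon moved from (7.0, 2.6) to (10.3, 5.5), a distance of √(3.3² + 2.9²) ≈ 4.4.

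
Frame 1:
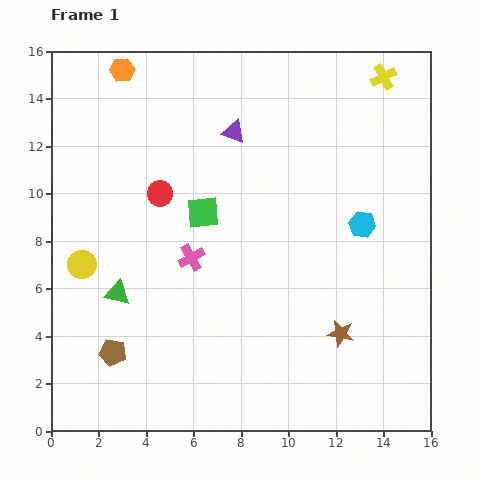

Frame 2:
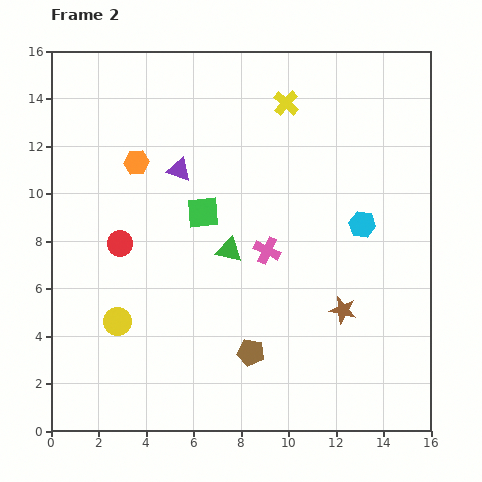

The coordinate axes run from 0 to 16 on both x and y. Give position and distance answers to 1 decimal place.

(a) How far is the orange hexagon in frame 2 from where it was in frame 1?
3.9

The orange hexagon moved from (3.0, 15.2) to (3.6, 11.3), a distance of √(0.6² + 3.9²) ≈ 3.9.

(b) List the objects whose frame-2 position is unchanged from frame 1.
the green square, the cyan hexagon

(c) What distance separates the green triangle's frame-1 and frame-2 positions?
5.0

The green triangle moved from (2.8, 5.8) to (7.5, 7.6), a distance of √(4.7² + 1.8²) ≈ 5.0.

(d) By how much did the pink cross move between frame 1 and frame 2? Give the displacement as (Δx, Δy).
(3.2, 0.3)

The pink cross was at (5.9, 7.3) in frame 1 and (9.1, 7.6) in frame 2.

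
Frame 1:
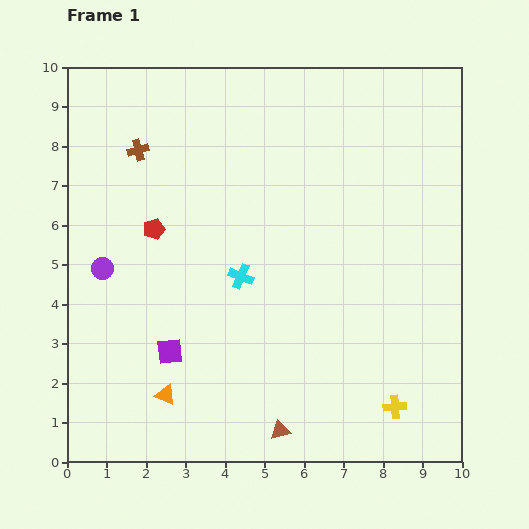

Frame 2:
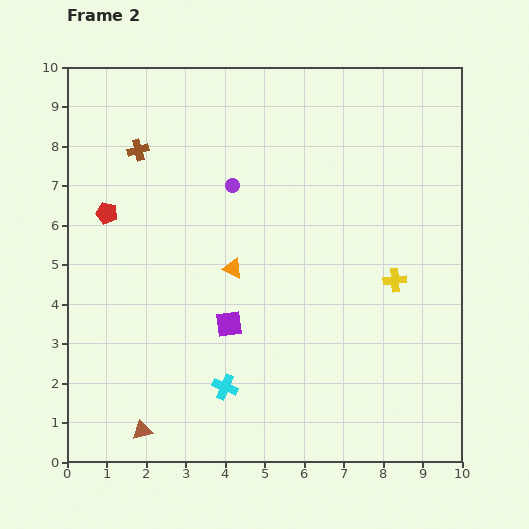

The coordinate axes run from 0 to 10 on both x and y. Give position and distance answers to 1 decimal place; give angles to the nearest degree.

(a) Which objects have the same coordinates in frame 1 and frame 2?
the brown cross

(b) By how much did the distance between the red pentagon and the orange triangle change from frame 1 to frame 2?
-0.7

Distance in frame 1: 4.2. Distance in frame 2: 3.5.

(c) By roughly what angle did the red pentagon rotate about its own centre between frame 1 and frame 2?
31° clockwise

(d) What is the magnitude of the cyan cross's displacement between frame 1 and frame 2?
2.8

The cyan cross moved from (4.4, 4.7) to (4.0, 1.9), a distance of √(0.4² + 2.8²) ≈ 2.8.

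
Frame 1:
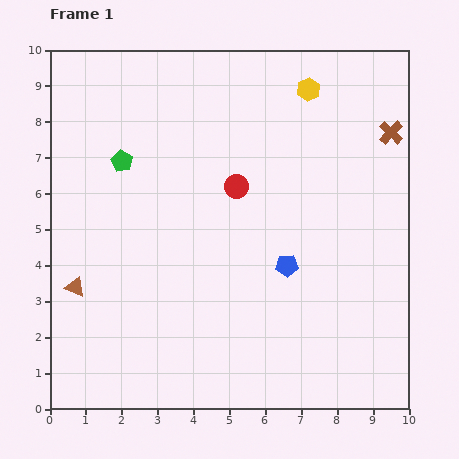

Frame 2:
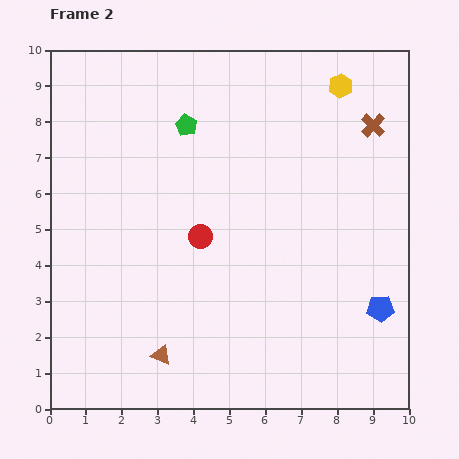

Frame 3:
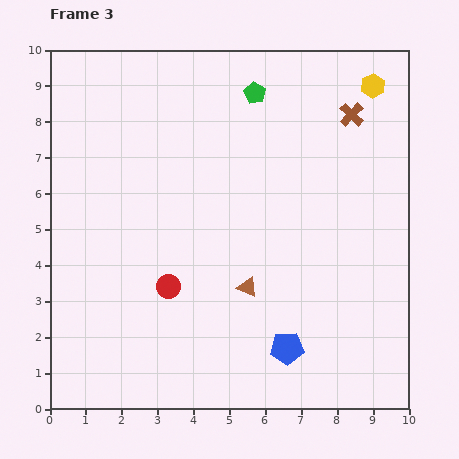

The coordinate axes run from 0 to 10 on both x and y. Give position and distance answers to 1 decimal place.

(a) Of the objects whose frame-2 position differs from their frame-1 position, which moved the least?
the brown cross

(moved 0.5)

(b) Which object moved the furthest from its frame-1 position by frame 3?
the brown triangle

(moved 4.8; next 4.2)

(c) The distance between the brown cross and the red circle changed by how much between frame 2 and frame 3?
+1.3

Distance in frame 2: 5.7. Distance in frame 3: 7.0.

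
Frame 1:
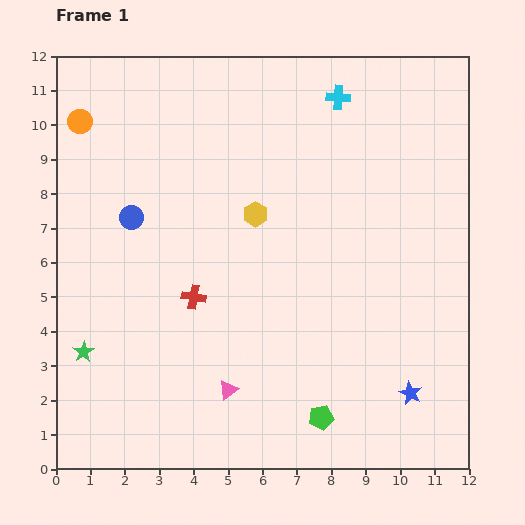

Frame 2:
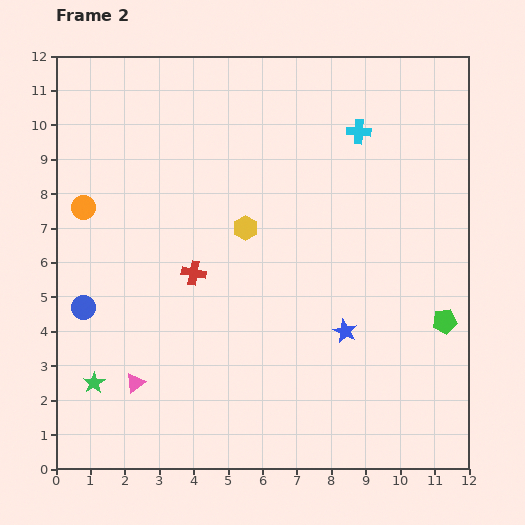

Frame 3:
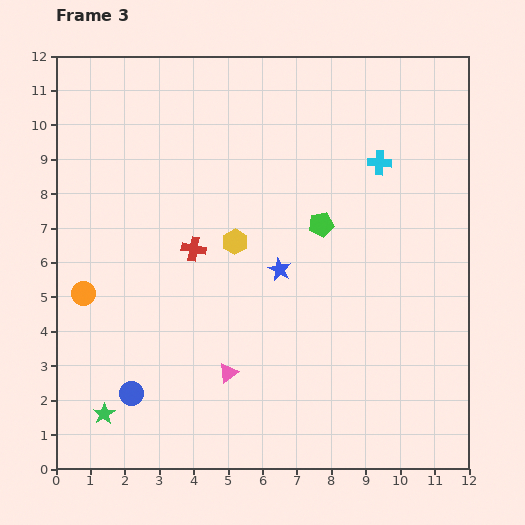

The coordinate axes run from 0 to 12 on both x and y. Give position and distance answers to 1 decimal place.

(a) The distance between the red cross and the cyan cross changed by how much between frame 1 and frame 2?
-0.9

Distance in frame 1: 7.2. Distance in frame 2: 6.3.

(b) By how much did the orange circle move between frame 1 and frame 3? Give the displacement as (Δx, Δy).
(0.1, -5.0)

The orange circle was at (0.7, 10.1) in frame 1 and (0.8, 5.1) in frame 3.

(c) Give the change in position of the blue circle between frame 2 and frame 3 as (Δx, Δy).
(1.4, -2.5)

The blue circle was at (0.8, 4.7) in frame 2 and (2.2, 2.2) in frame 3.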